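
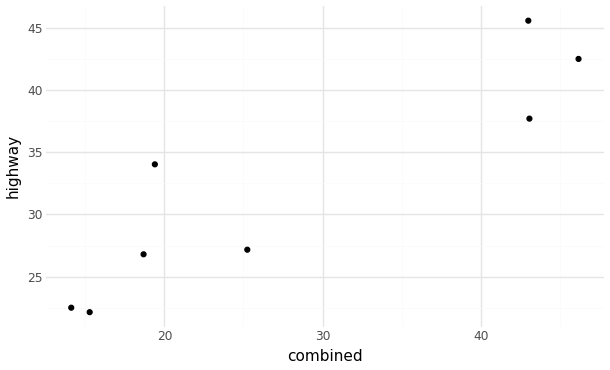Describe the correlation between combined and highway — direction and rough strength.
Points are positively correlated; strong (|r| ≈ 0.9).

positive, strong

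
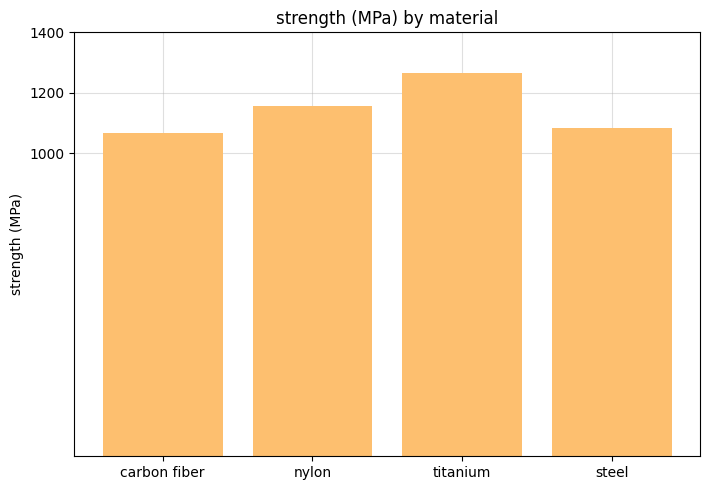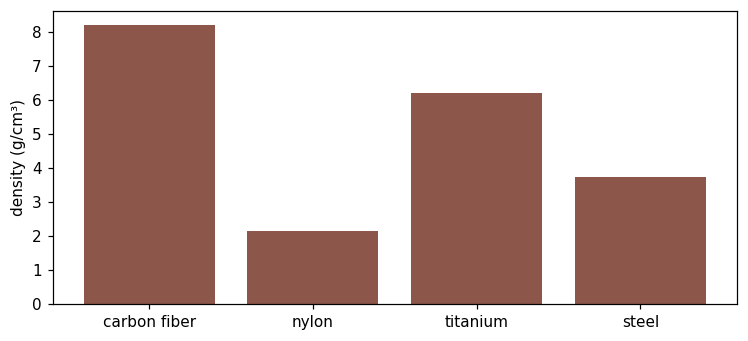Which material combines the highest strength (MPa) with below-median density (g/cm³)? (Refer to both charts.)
nylon

Chart 2 median density (g/cm³) ≈ 5; below-median materials: nylon, steel. Among those, nylon has the highest strength (MPa) (≈ 1200).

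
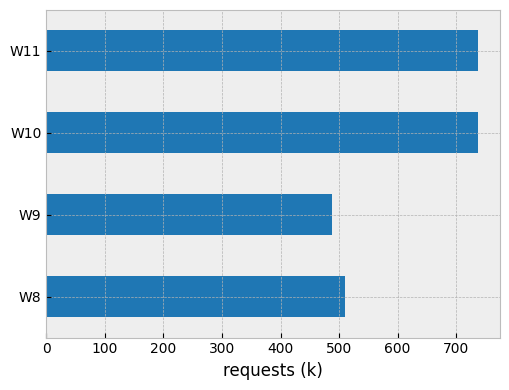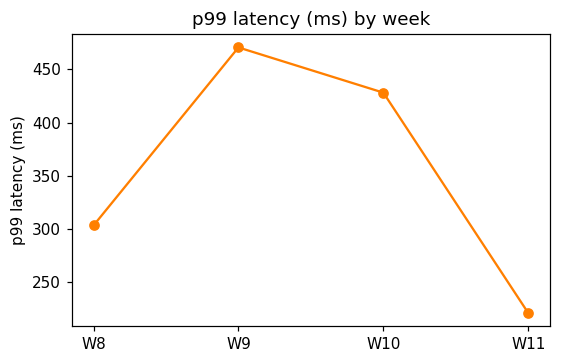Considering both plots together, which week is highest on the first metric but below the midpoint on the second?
Chart 2 median p99 latency (ms) ≈ 350; below-median weeks: W8, W11. Among those, W11 has the highest requests (k) (≈ 700).

W11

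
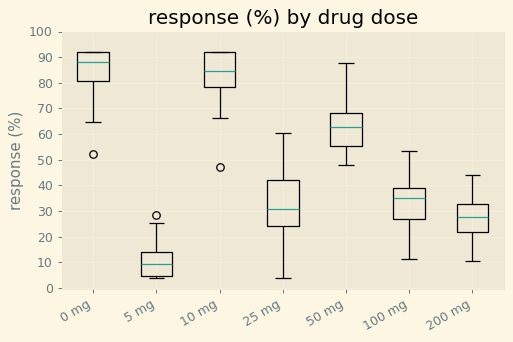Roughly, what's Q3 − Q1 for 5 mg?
Q3 ≈ 10, Q1 ≈ 0; IQR ≈ 10.

≈ 10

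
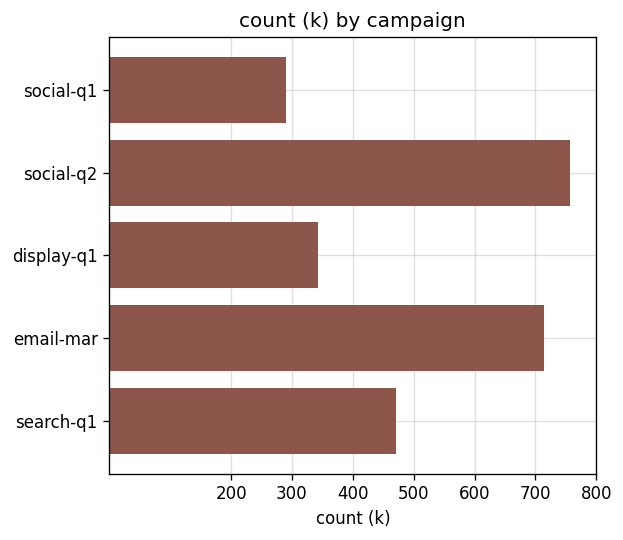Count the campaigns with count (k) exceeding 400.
3

Above 400: social-q2, email-mar, search-q1.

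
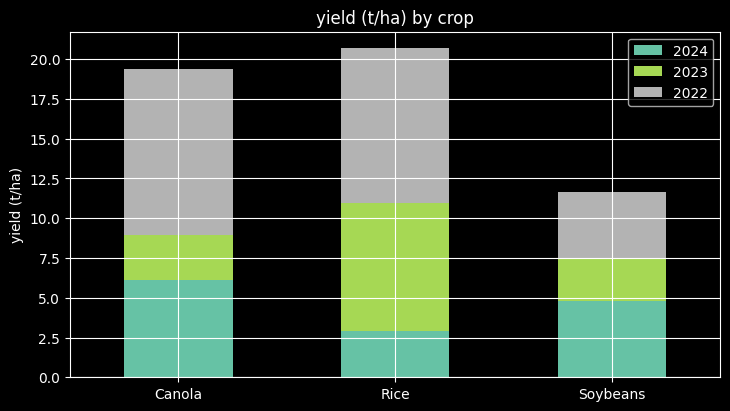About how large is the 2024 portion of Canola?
≈ 6

2024 top ≈ 6, bottom ≈ 0; segment ≈ 6.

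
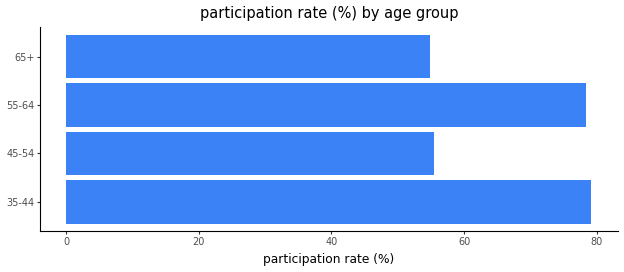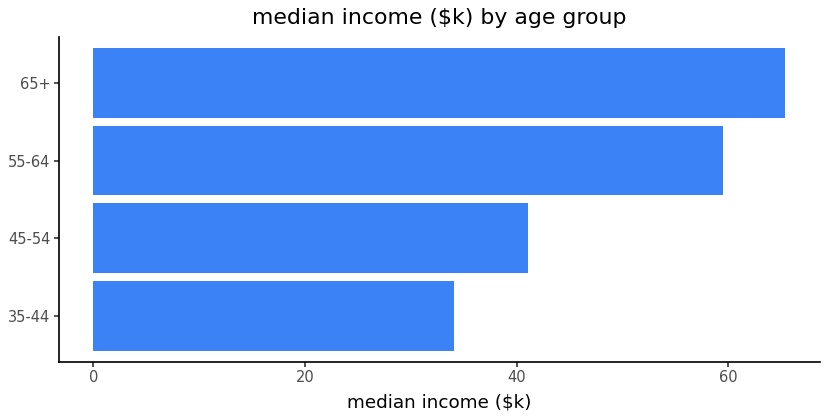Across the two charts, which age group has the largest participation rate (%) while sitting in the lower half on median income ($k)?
Chart 2 median median income ($k) ≈ 50; below-median age groups: 35-44, 45-54. Among those, 35-44 has the highest participation rate (%) (≈ 80).

35-44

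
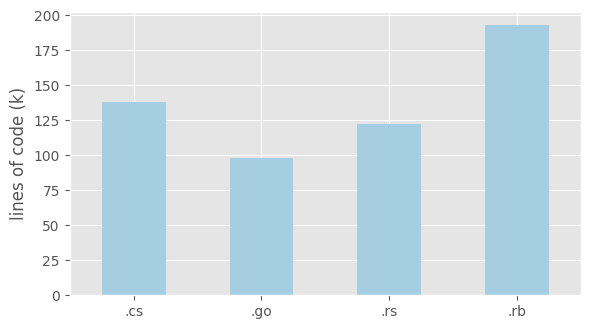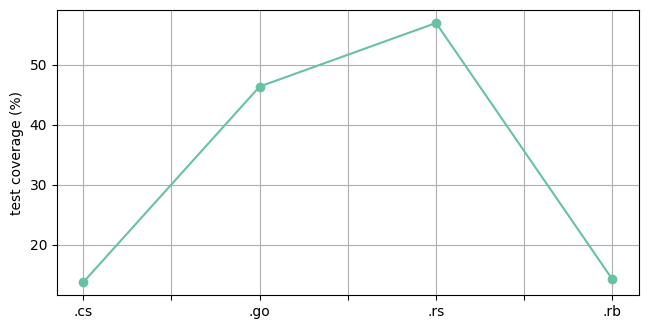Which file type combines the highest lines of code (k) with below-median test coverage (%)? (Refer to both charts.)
.rb

Chart 2 median test coverage (%) ≈ 30; below-median file types: .cs, .rb. Among those, .rb has the highest lines of code (k) (≈ 200).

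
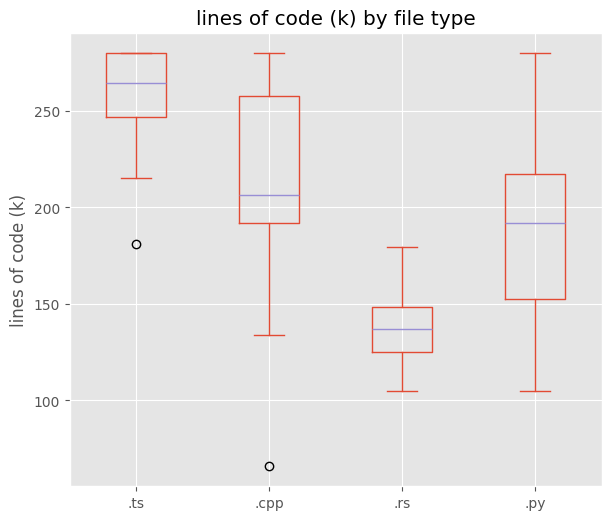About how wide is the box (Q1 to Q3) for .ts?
Q3 ≈ 280, Q1 ≈ 240; IQR ≈ 40.

≈ 40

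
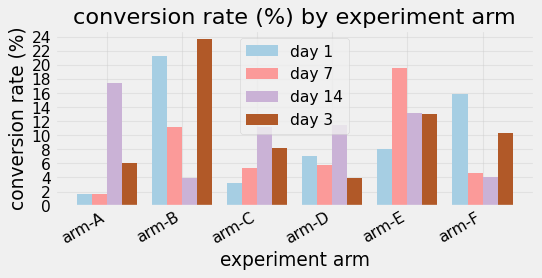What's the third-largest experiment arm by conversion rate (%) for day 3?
Top 4 for day 3: arm-B ≈ 24, arm-E ≈ 12, arm-F ≈ 10, arm-C ≈ 8.

arm-F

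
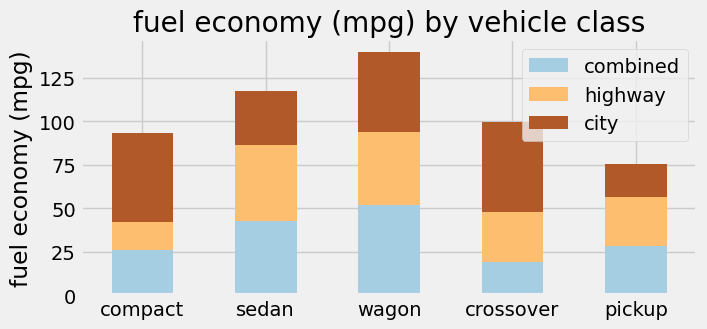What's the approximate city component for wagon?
≈ 40

city top ≈ 140, bottom ≈ 100; segment ≈ 40.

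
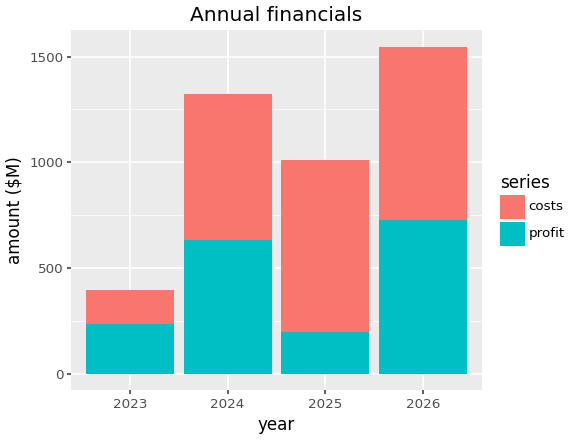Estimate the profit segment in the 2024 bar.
≈ 600

profit top ≈ 600, bottom ≈ 0; segment ≈ 600.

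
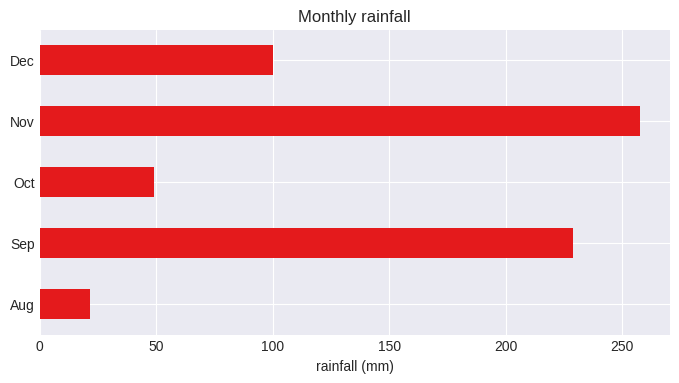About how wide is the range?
≈ 225

Max Nov ≈ 250, min Aug ≈ 25; range ≈ 225.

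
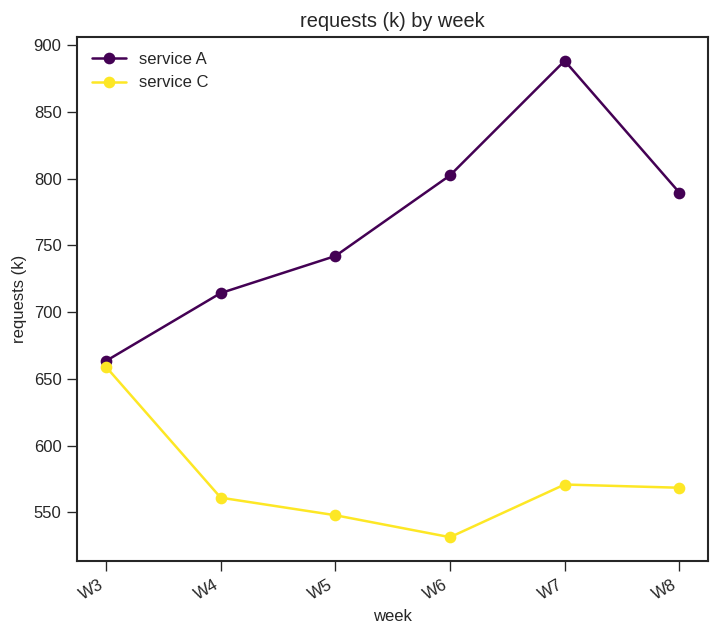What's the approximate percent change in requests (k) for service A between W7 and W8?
W7 ≈ 900, W8 ≈ 800; (800 − 900) / 900 ≈ -11.1%.

≈ -11.1%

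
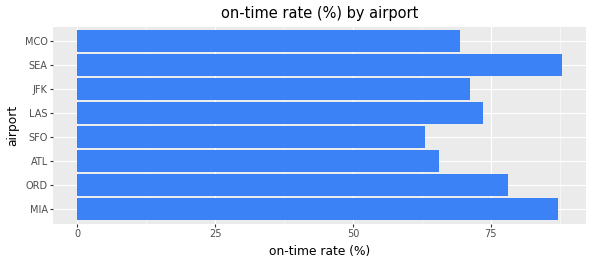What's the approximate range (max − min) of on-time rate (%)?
≈ 30

Max SEA ≈ 90, min SFO ≈ 60; range ≈ 30.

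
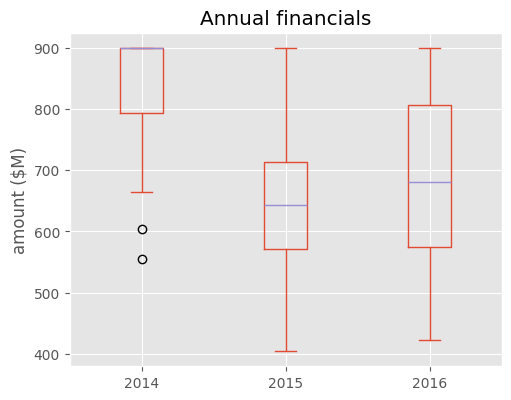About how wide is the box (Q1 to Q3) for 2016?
Q3 ≈ 800, Q1 ≈ 575; IQR ≈ 225.

≈ 225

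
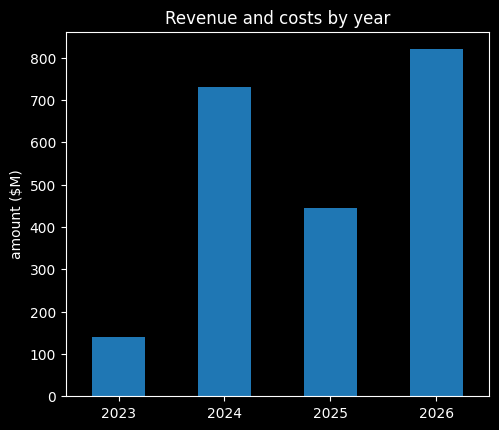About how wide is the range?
Max 2026 ≈ 800, min 2023 ≈ 100; range ≈ 700.

≈ 700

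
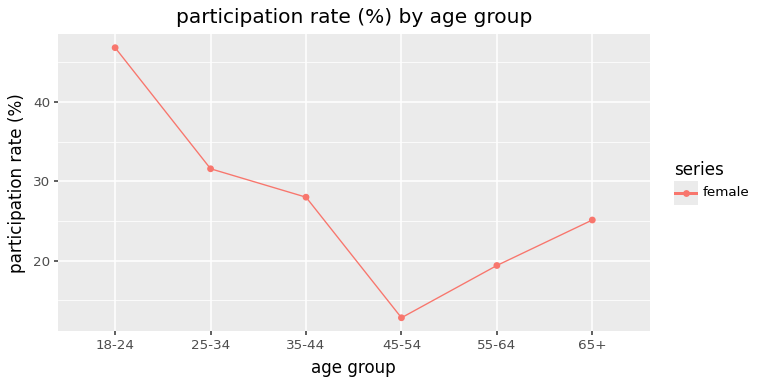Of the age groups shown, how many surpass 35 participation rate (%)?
1

Above 35: 18-24.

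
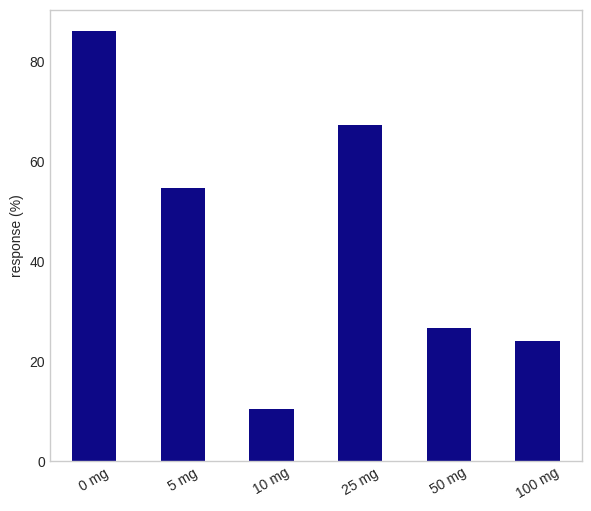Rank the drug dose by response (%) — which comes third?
5 mg

Top 4: 0 mg ≈ 90, 25 mg ≈ 70, 5 mg ≈ 50, 50 mg ≈ 30.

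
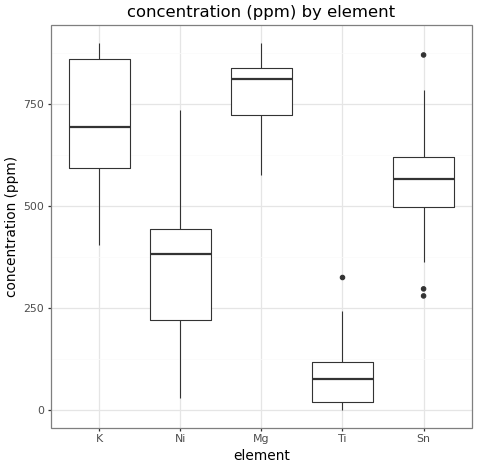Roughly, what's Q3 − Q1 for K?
Q3 ≈ 900, Q1 ≈ 600; IQR ≈ 300.

≈ 300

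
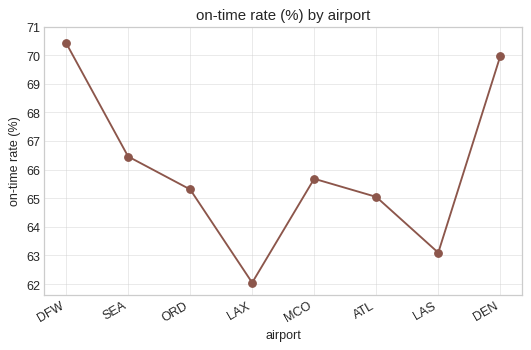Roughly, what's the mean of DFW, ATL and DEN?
≈ 68

(70 + 65 + 70) / 3 ≈ 68.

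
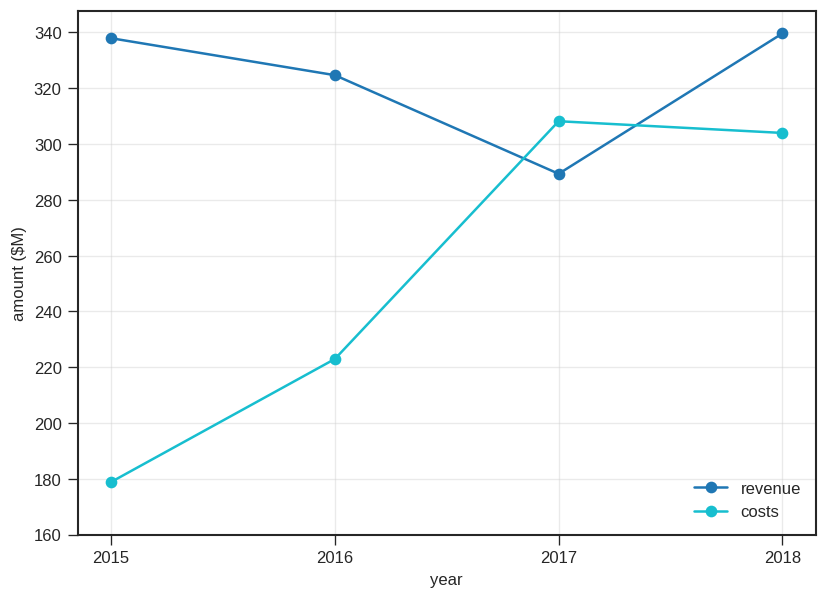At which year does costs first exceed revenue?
2017

2016: costs ≈ 220 vs revenue ≈ 320 (not yet); 2017: costs ≈ 300 vs revenue ≈ 280 (first crossover).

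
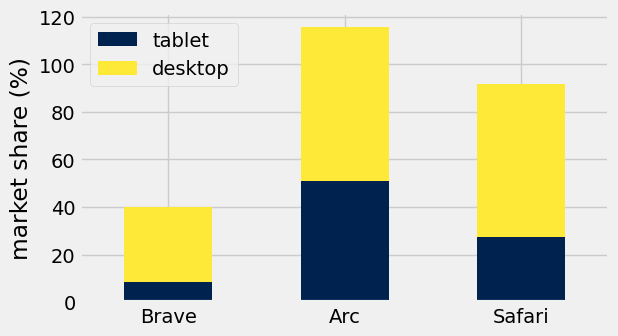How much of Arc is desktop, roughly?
desktop top ≈ 120, bottom ≈ 50; segment ≈ 70.

≈ 70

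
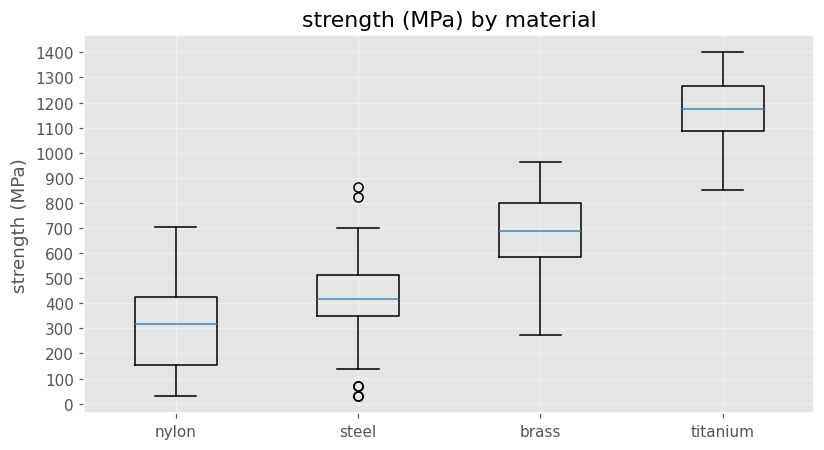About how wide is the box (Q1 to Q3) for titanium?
Q3 ≈ 1300, Q1 ≈ 1100; IQR ≈ 200.

≈ 200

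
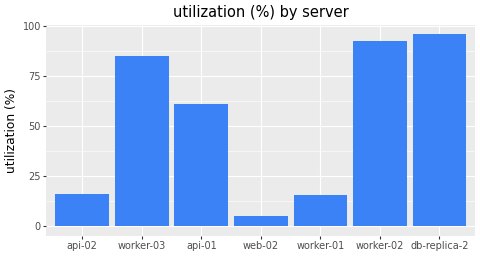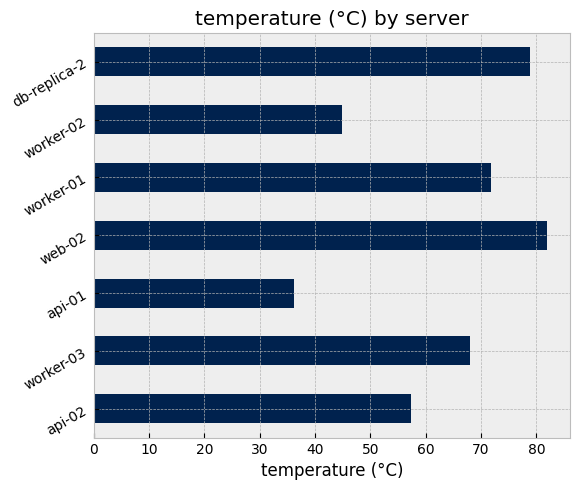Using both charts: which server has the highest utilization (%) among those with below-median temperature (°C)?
worker-02

Chart 2 median temperature (°C) ≈ 70; below-median servers: api-02, api-01, worker-02. Among those, worker-02 has the highest utilization (%) (≈ 90).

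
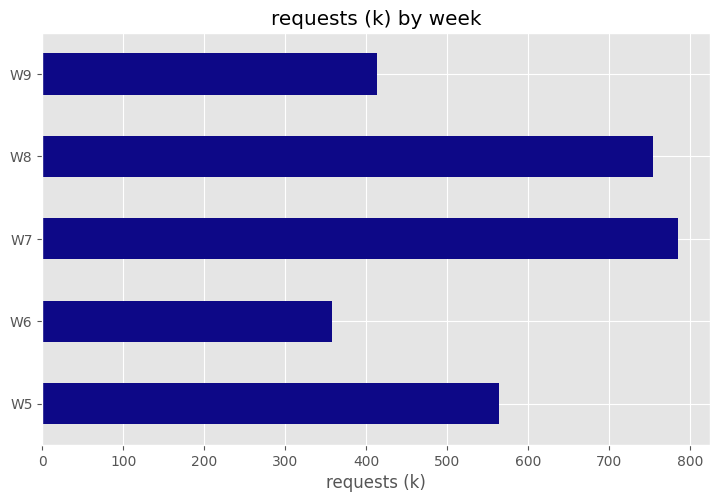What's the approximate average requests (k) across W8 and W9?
(800 + 400) / 2 ≈ 600.

≈ 600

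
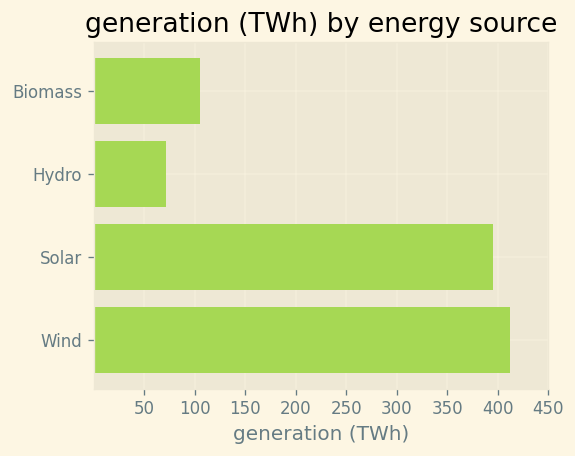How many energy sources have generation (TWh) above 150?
2

Above 150: Solar, Wind.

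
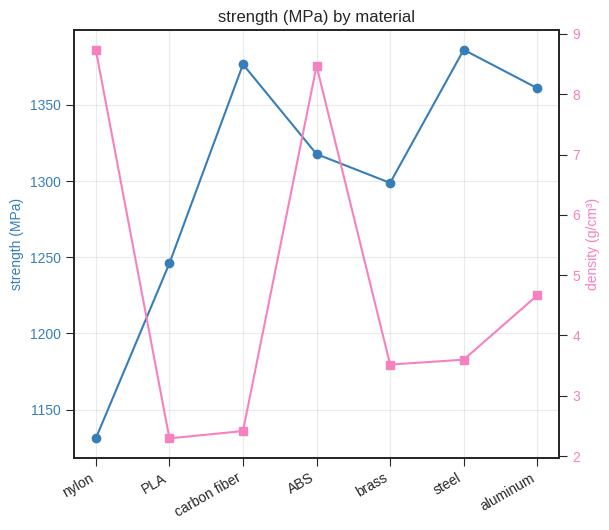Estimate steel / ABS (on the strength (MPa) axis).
steel ≈ 1375, ABS ≈ 1325; 1375/1325 ≈ 1.04.

≈ 1.04×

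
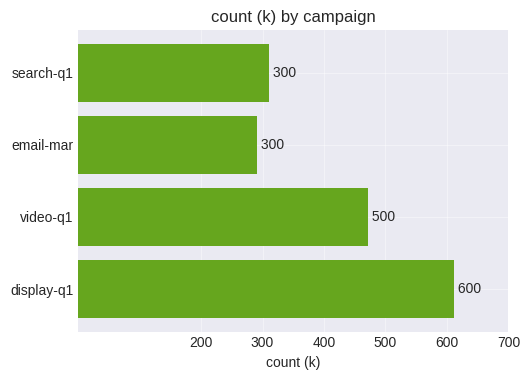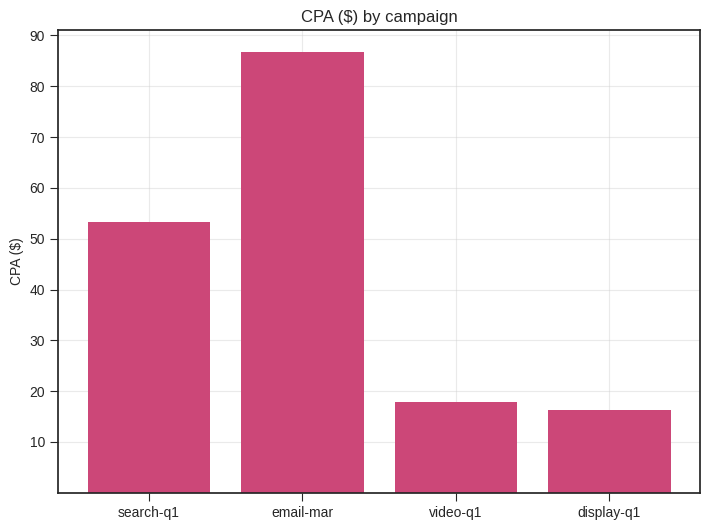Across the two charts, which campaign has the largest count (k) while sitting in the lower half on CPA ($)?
Chart 2 median CPA ($) ≈ 40; below-median campaigns: video-q1, display-q1. Among those, display-q1 has the highest count (k) (≈ 600).

display-q1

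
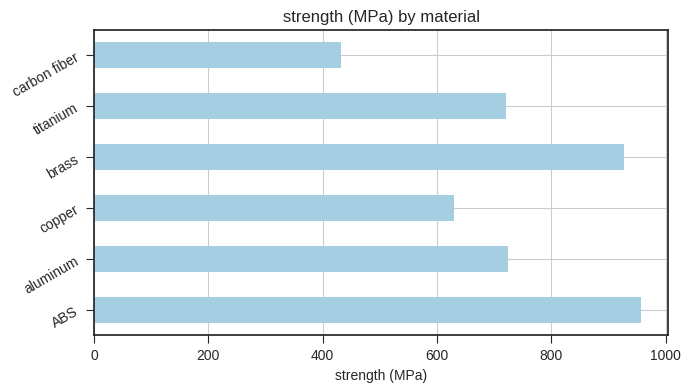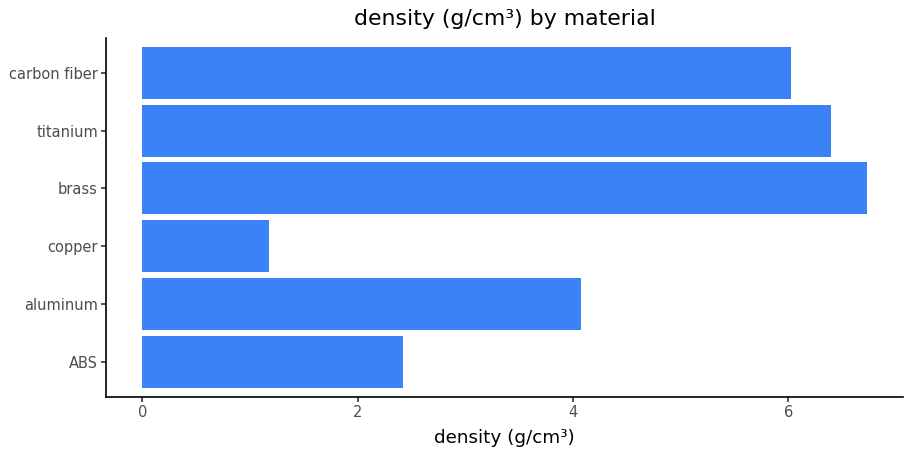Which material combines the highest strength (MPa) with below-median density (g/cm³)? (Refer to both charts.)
Chart 2 median density (g/cm³) ≈ 5; below-median materials: ABS, aluminum, copper. Among those, ABS has the highest strength (MPa) (≈ 1000).

ABS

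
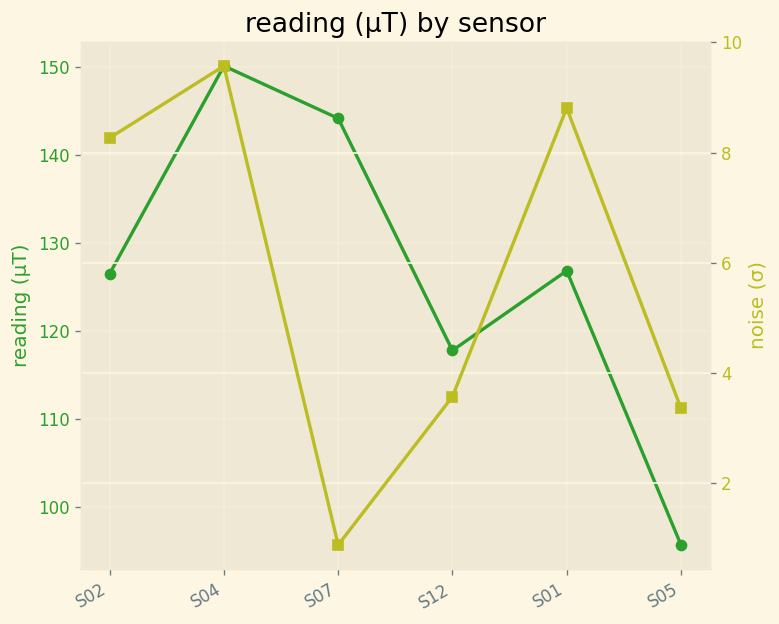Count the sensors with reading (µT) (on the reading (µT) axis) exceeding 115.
Above 115: S02, S04, S07, S12, S01.

5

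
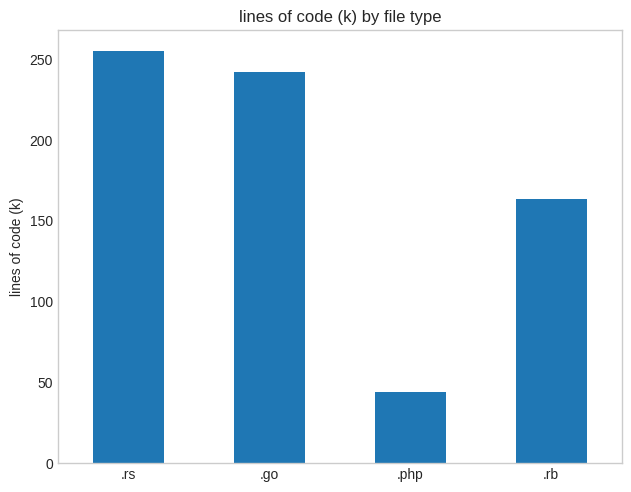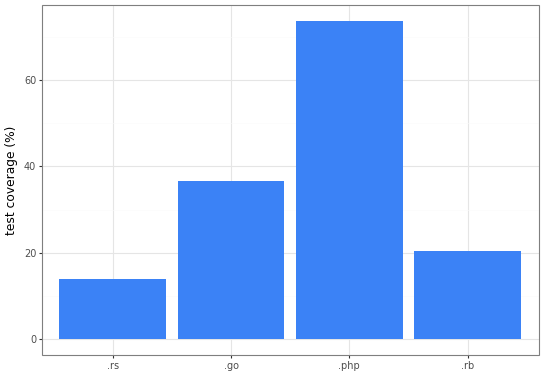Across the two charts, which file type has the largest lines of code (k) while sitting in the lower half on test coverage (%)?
Chart 2 median test coverage (%) ≈ 30; below-median file types: .rs, .rb. Among those, .rs has the highest lines of code (k) (≈ 250).

.rs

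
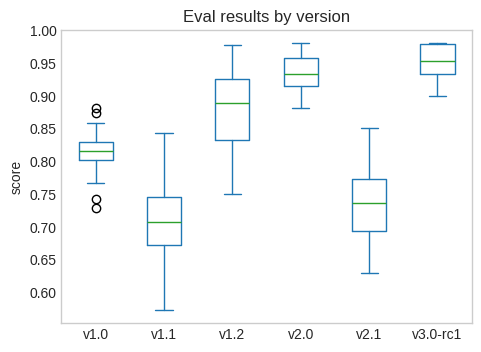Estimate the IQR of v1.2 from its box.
Q3 ≈ 0.95, Q1 ≈ 0.85; IQR ≈ 0.10.

≈ 0.10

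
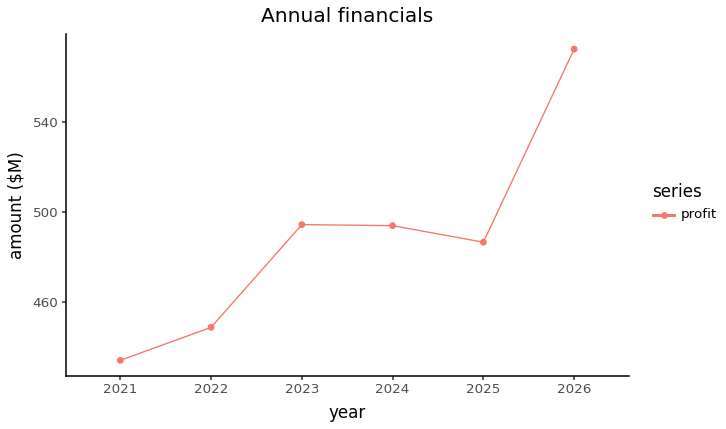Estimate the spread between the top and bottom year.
Max 2026 ≈ 580, min 2021 ≈ 440; range ≈ 140.

≈ 140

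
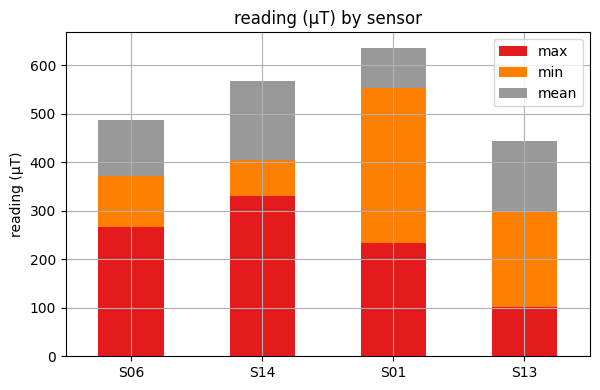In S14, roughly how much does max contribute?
≈ 300

max top ≈ 300, bottom ≈ 0; segment ≈ 300.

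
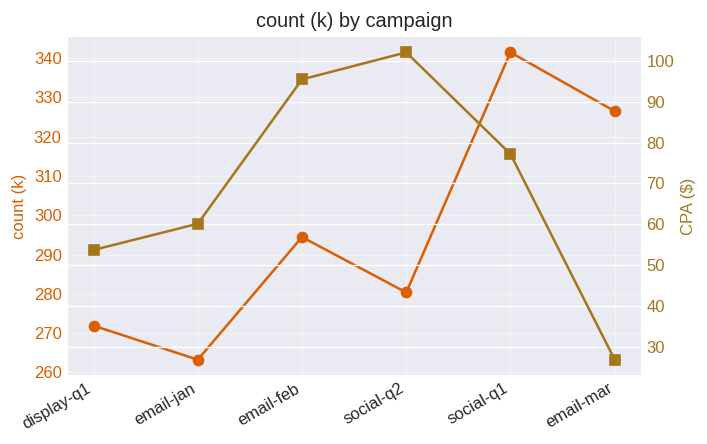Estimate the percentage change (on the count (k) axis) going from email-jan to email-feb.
≈ +11.5%

email-jan ≈ 260, email-feb ≈ 290; (290 − 260) / 260 ≈ +11.5%.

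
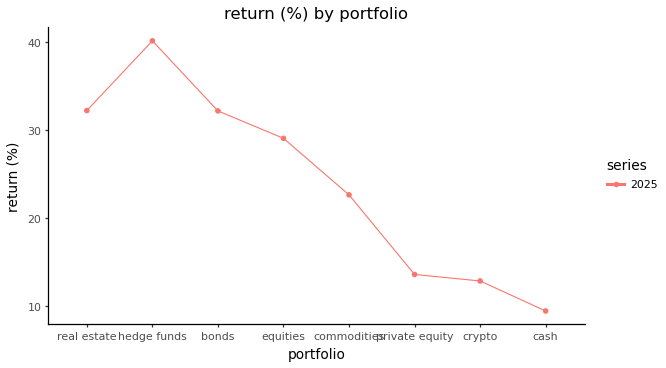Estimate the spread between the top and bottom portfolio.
≈ 30

Max hedge funds ≈ 40, min cash ≈ 10; range ≈ 30.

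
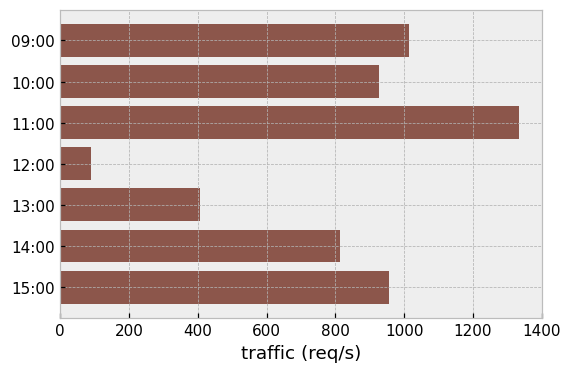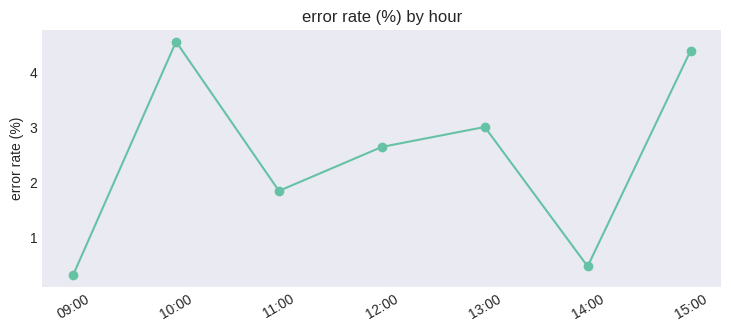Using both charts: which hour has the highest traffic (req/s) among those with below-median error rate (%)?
Chart 2 median error rate (%) ≈ 2.5; below-median hours: 09:00, 11:00, 14:00. Among those, 11:00 has the highest traffic (req/s) (≈ 1400).

11:00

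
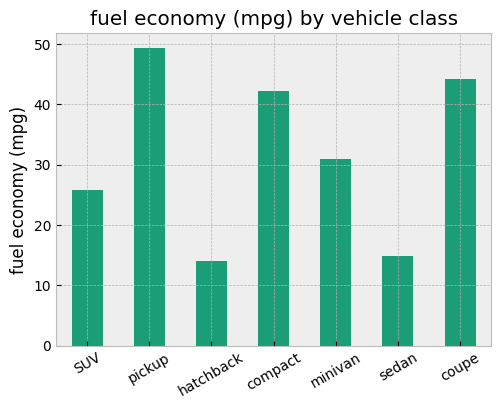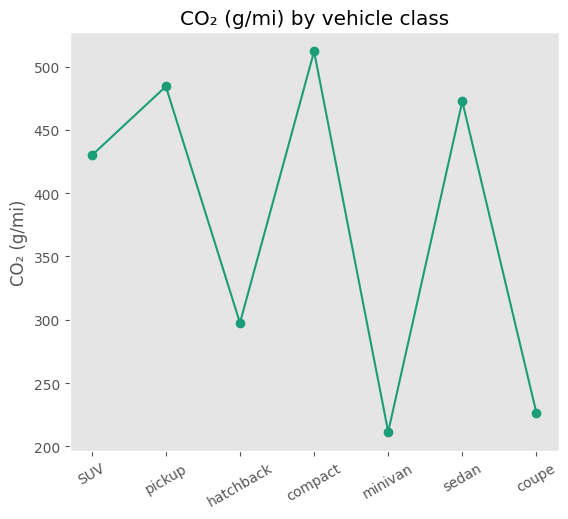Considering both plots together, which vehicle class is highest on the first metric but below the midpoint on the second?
coupe

Chart 2 median CO₂ (g/mi) ≈ 450; below-median vehicle classes: hatchback, minivan, coupe. Among those, coupe has the highest fuel economy (mpg) (≈ 45).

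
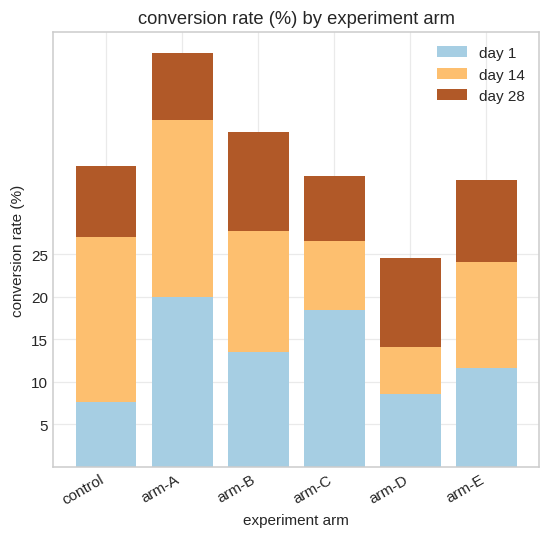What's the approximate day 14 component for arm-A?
day 14 top ≈ 40, bottom ≈ 20; segment ≈ 20.

≈ 20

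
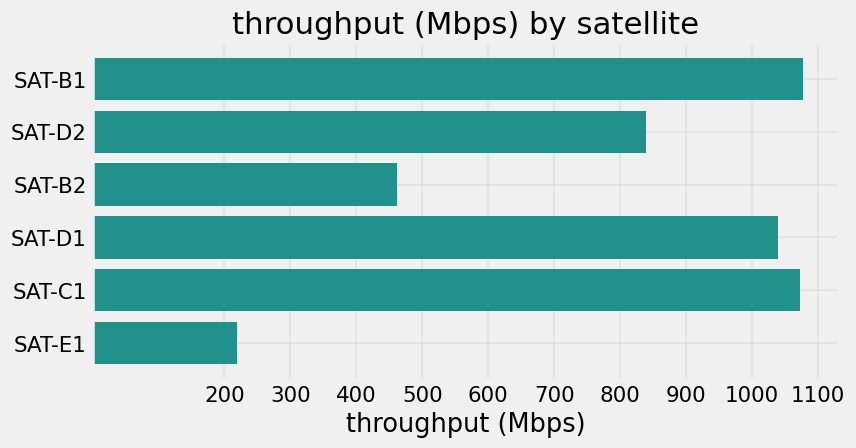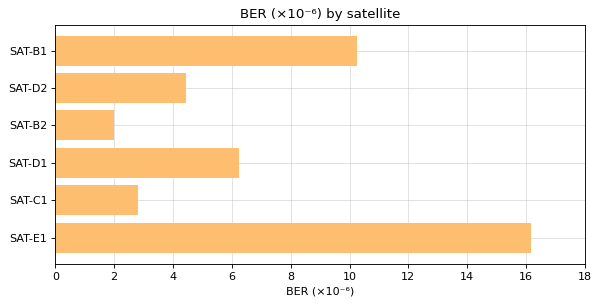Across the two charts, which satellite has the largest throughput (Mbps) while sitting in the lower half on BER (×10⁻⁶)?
Chart 2 median BER (×10⁻⁶) ≈ 6; below-median satellites: SAT-D2, SAT-B2, SAT-C1. Among those, SAT-C1 has the highest throughput (Mbps) (≈ 1100).

SAT-C1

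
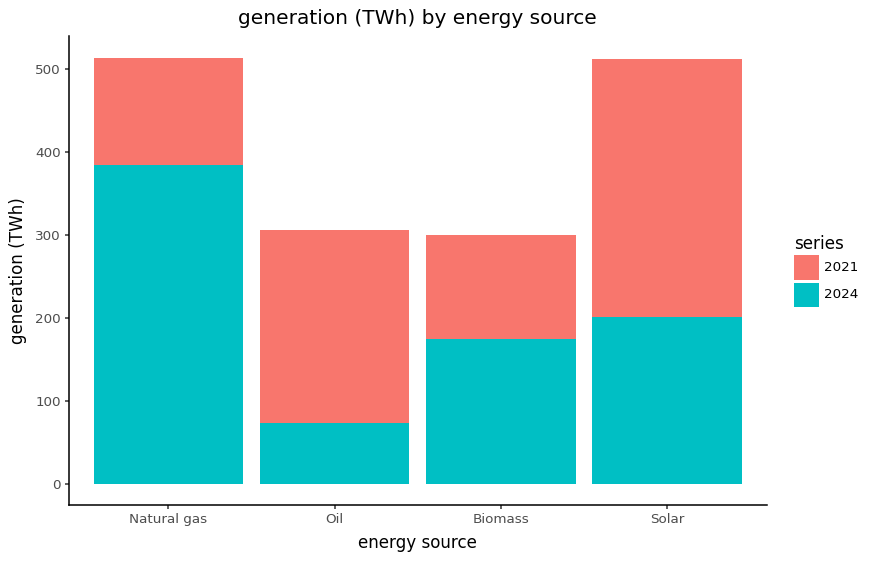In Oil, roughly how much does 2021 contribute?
2021 top ≈ 300, bottom ≈ 50; segment ≈ 250.

≈ 250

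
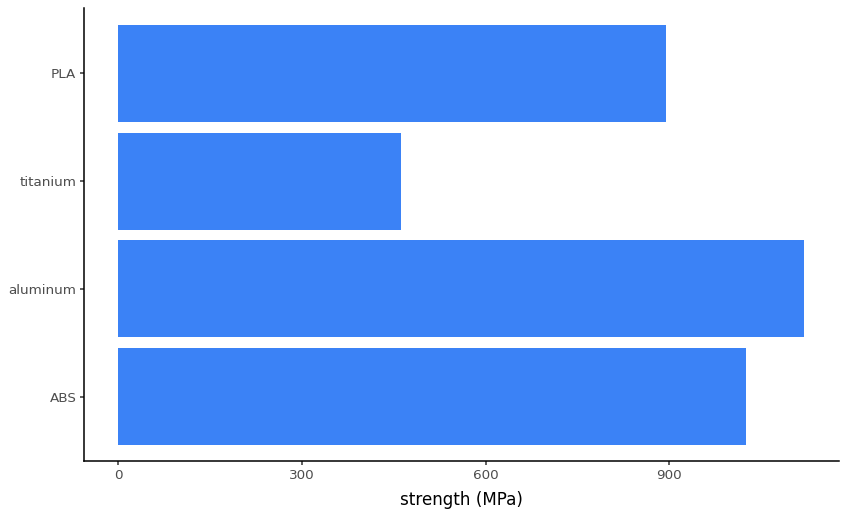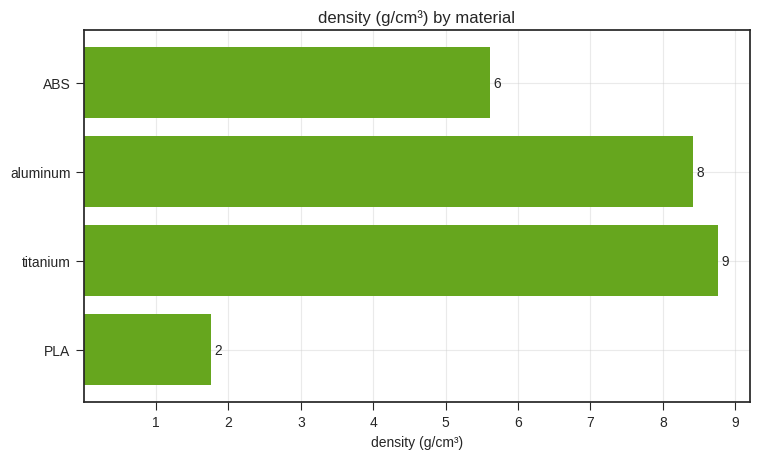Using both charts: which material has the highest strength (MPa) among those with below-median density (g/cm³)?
ABS

Chart 2 median density (g/cm³) ≈ 7; below-median materials: ABS, PLA. Among those, ABS has the highest strength (MPa) (≈ 1000).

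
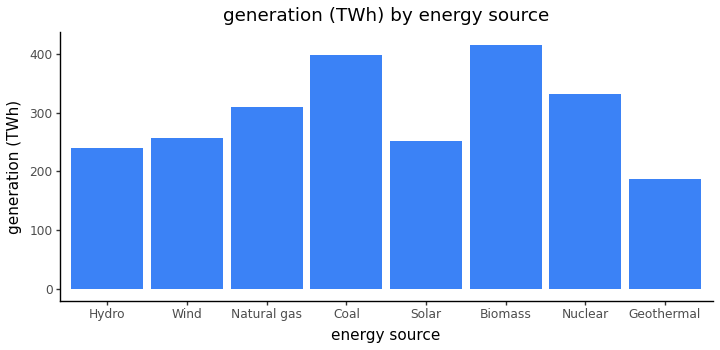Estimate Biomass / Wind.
Biomass ≈ 400, Wind ≈ 250; 400/250 ≈ 1.6.

≈ 1.6×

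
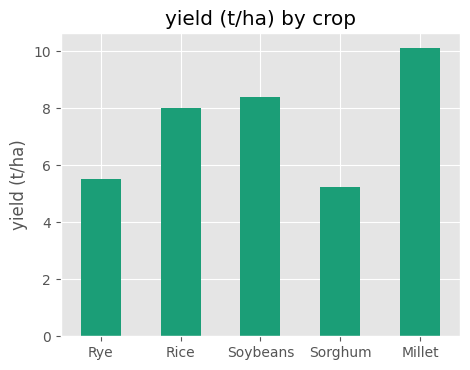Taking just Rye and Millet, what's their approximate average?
≈ 8

(6 + 10) / 2 ≈ 8.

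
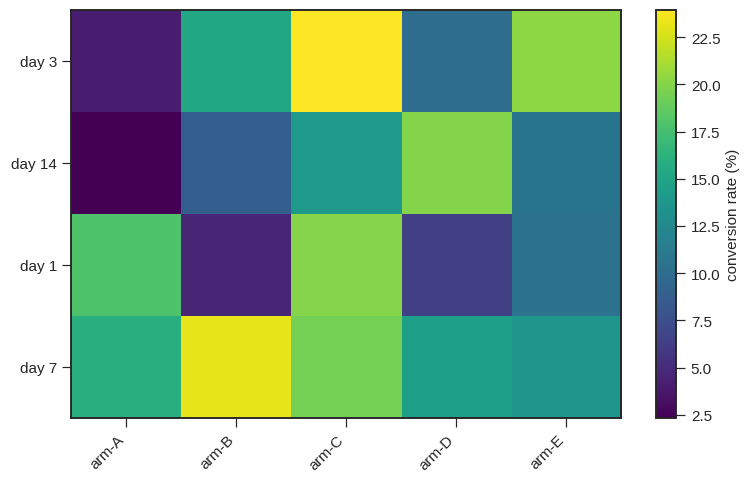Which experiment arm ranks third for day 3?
arm-B

Top 4 for day 3: arm-C ≈ 24, arm-E ≈ 20, arm-B ≈ 16, arm-D ≈ 10.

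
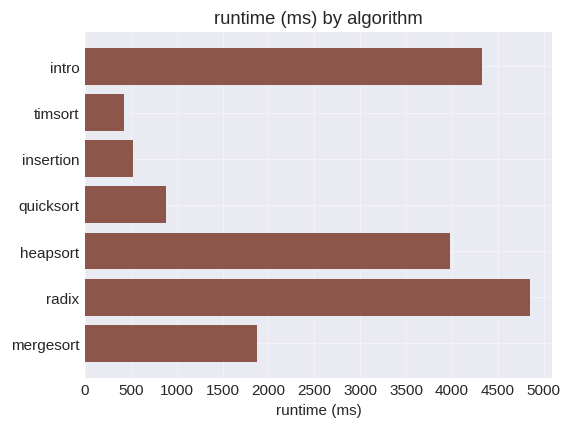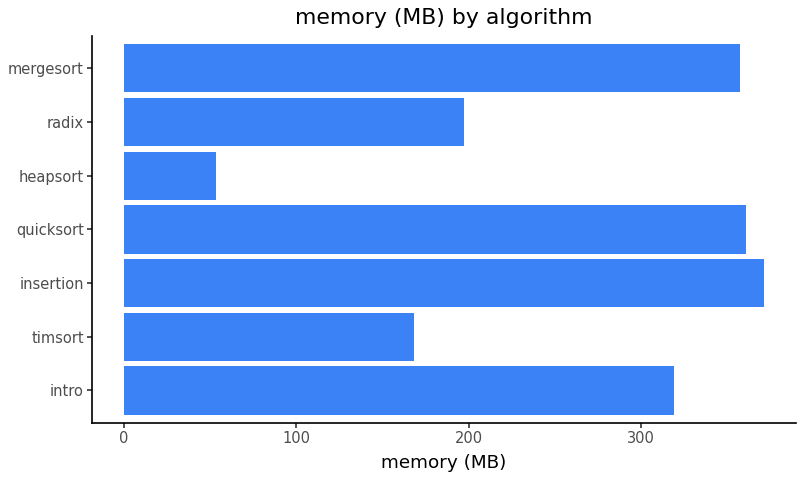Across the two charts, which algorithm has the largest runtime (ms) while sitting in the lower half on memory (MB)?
Chart 2 median memory (MB) ≈ 300; below-median algorithms: timsort, heapsort, radix. Among those, radix has the highest runtime (ms) (≈ 5000).

radix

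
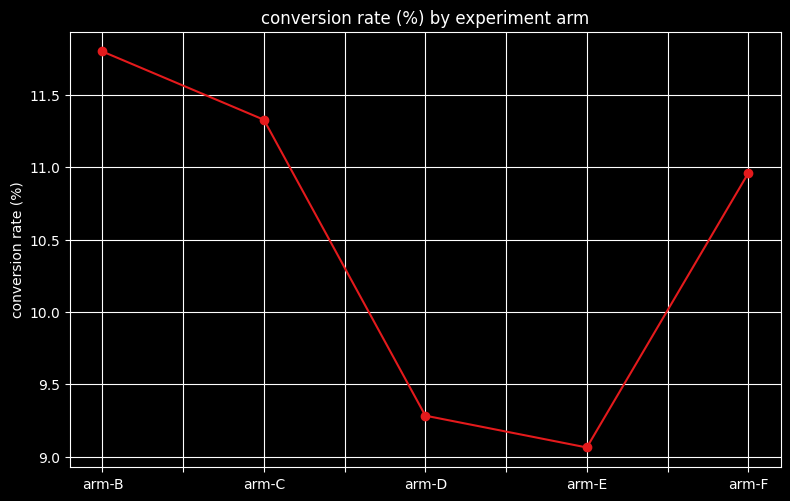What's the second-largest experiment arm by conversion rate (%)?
arm-C

Top 3: arm-B ≈ 12.0, arm-C ≈ 11.5, arm-F ≈ 11.0.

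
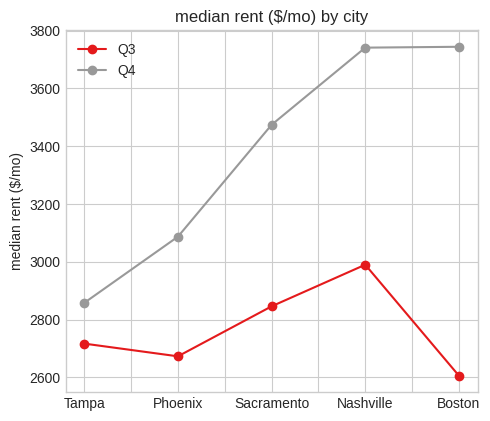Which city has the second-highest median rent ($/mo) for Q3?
Top 3 for Q3: Nashville ≈ 3000, Sacramento ≈ 2800, Tampa ≈ 2700.

Sacramento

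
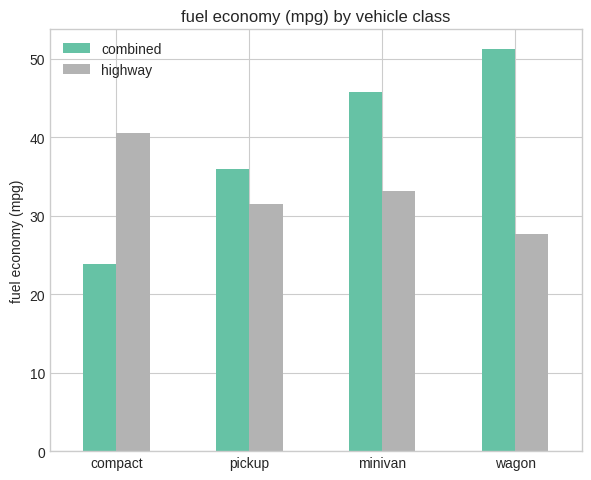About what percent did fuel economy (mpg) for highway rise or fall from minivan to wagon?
minivan ≈ 35, wagon ≈ 30; (30 − 35) / 35 ≈ -14.3%.

≈ -14.3%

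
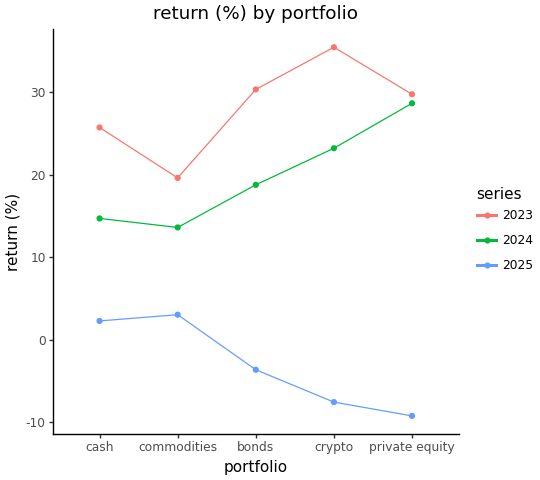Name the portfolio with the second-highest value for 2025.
Top 3 for 2025: commodities ≈ 5, cash ≈ 0, bonds ≈ -5.

cash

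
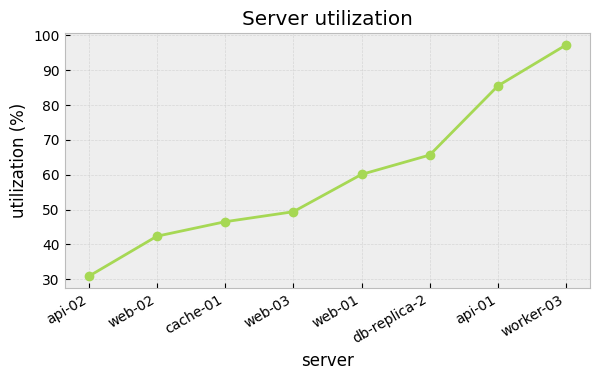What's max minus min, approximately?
Max worker-03 ≈ 100, min api-02 ≈ 30; range ≈ 70.

≈ 70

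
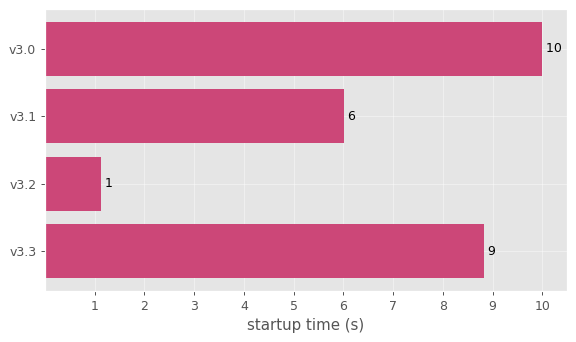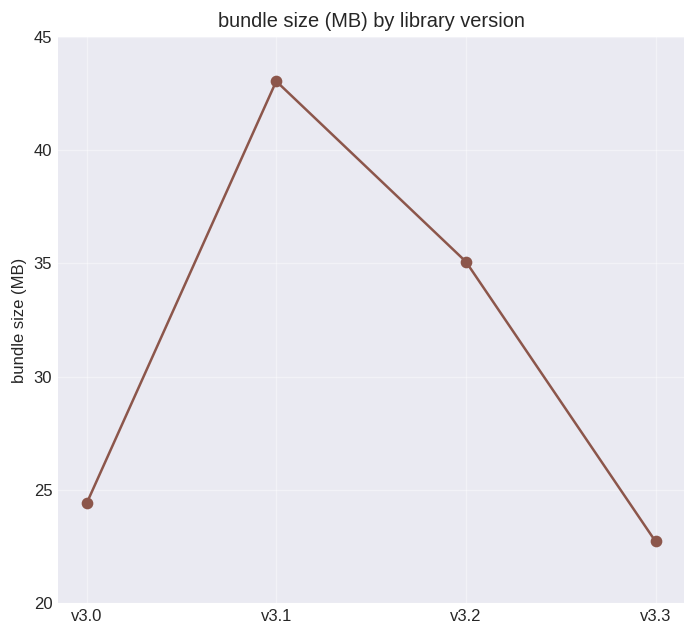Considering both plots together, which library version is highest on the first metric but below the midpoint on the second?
Chart 2 median bundle size (MB) ≈ 30; below-median library versions: v3.0, v3.3. Among those, v3.0 has the highest startup time (s) (≈ 10).

v3.0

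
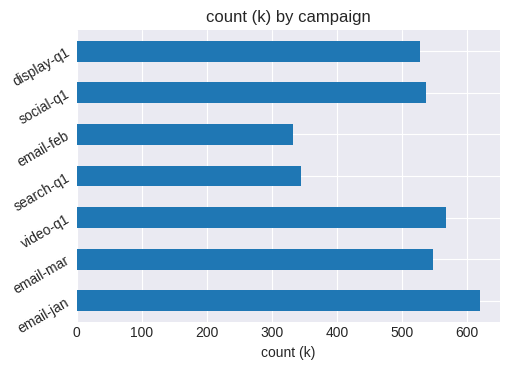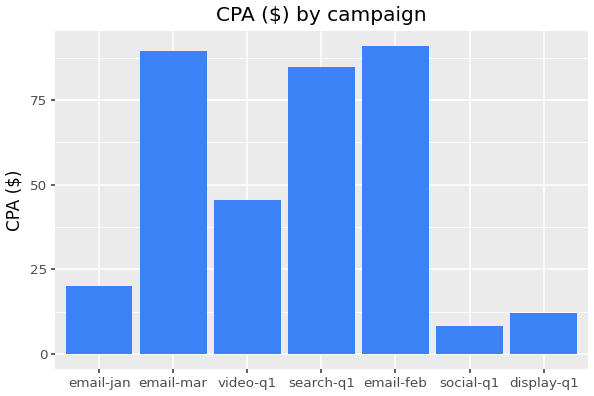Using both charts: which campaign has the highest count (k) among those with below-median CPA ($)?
Chart 2 median CPA ($) ≈ 50; below-median campaigns: email-jan, social-q1, display-q1. Among those, email-jan has the highest count (k) (≈ 600).

email-jan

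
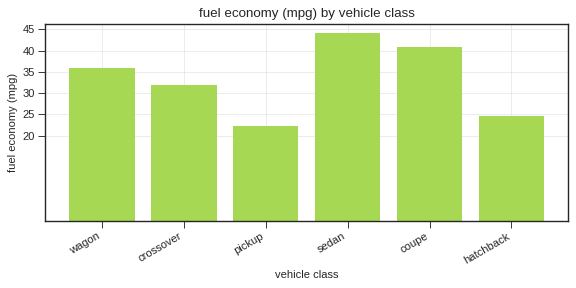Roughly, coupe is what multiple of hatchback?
coupe ≈ 40, hatchback ≈ 25; 40/25 ≈ 1.6.

≈ 1.6×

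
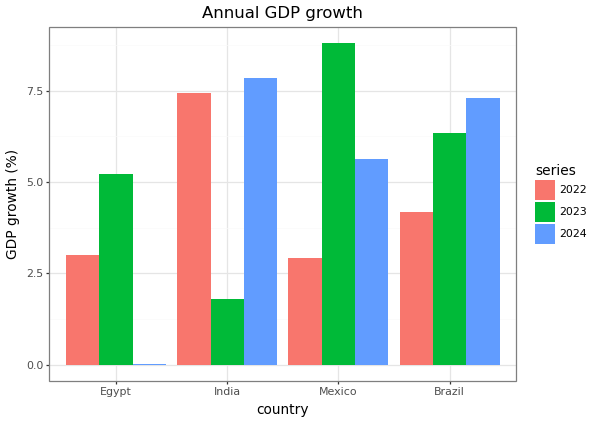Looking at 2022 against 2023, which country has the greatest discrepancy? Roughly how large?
Mexico, ≈ 6 %

Mexico: 2022 ≈ 3, 2023 ≈ 9 → gap ≈ 6. Next-largest (India) is only ≈ 5.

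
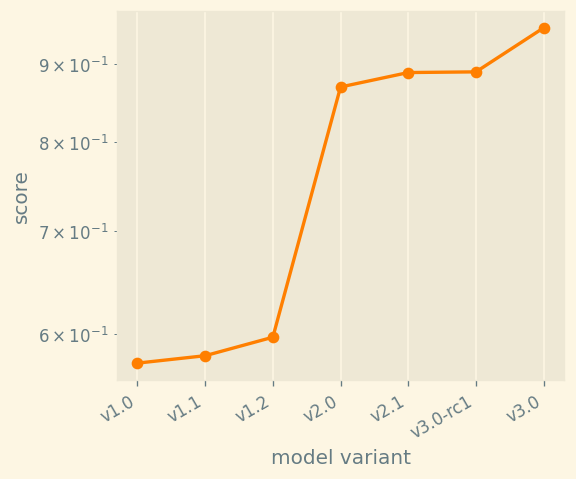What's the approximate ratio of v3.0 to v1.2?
v3.0 ≈ 0.95, v1.2 ≈ 0.60; 0.95/0.60 ≈ 1.58.

≈ 1.58×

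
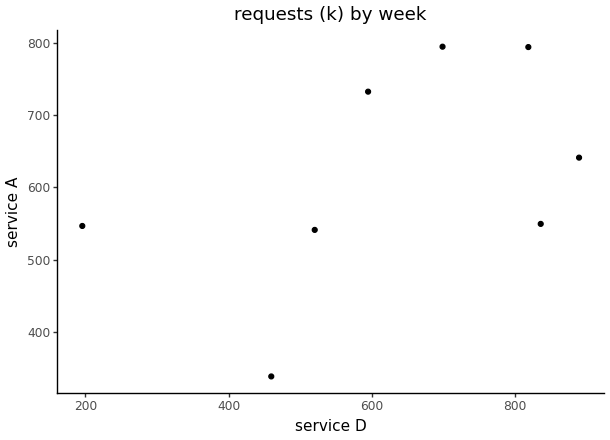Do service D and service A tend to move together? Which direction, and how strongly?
positive, moderate

Points are positively correlated; moderate (|r| ≈ 0.5).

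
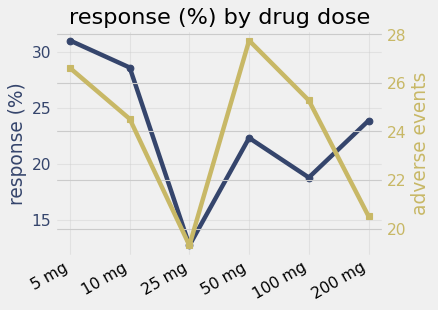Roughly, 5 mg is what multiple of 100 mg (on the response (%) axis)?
5 mg ≈ 32, 100 mg ≈ 18; 32/18 ≈ 1.78.

≈ 1.78×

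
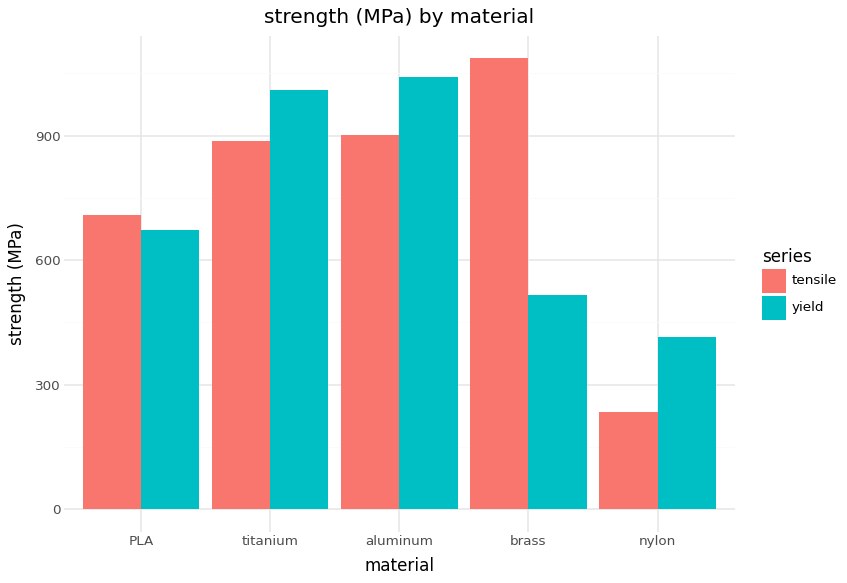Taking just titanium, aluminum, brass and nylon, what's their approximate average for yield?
≈ 725

(1000 + 1000 + 500 + 400) / 4 ≈ 725.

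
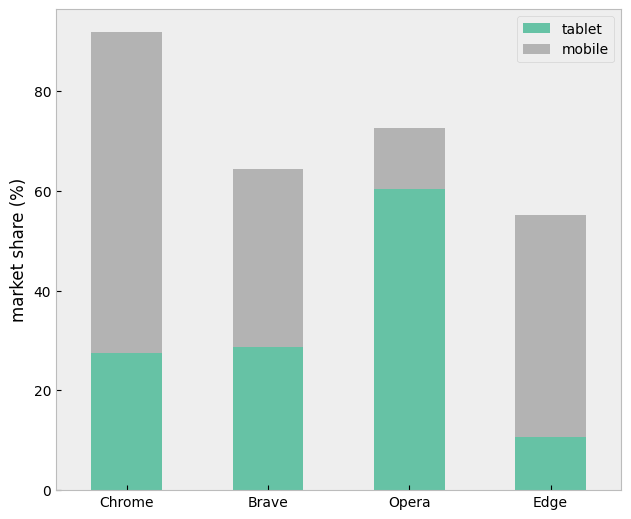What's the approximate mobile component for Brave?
≈ 30

mobile top ≈ 60, bottom ≈ 30; segment ≈ 30.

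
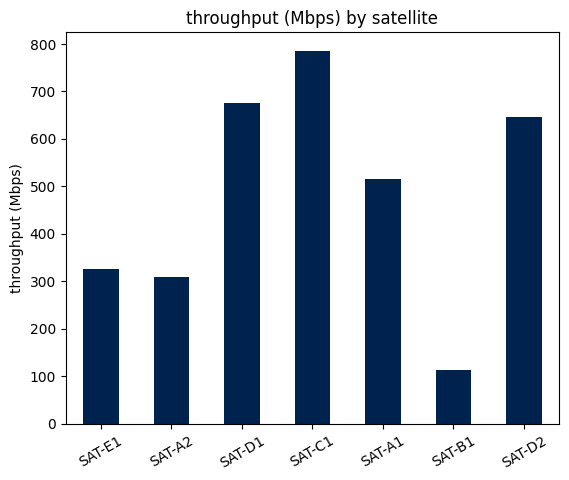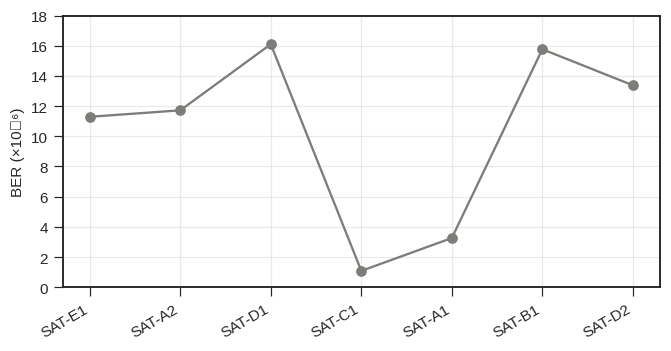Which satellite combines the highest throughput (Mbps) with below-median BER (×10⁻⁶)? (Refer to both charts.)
SAT-C1

Chart 2 median BER (×10⁻⁶) ≈ 12; below-median satellites: SAT-E1, SAT-C1, SAT-A1. Among those, SAT-C1 has the highest throughput (Mbps) (≈ 800).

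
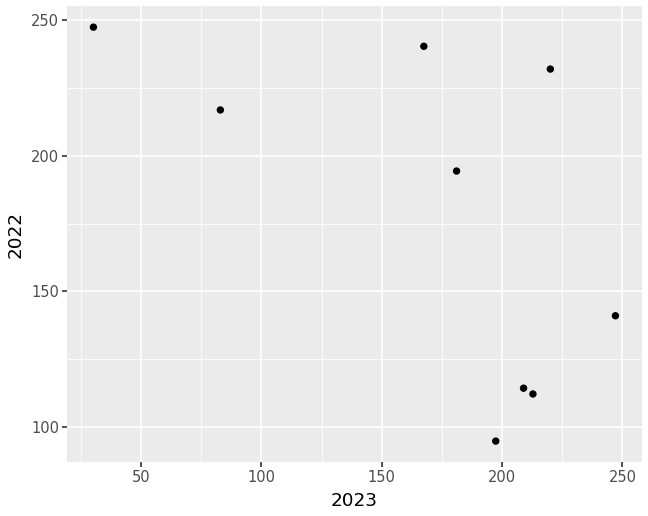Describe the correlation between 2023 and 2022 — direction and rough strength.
negative, moderate

Points are negatively correlated; moderate (|r| ≈ 0.6).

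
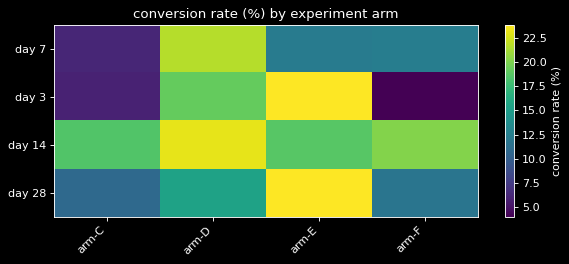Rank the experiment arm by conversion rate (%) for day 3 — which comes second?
Top 3 for day 3: arm-E ≈ 24, arm-D ≈ 20, arm-C ≈ 6.

arm-D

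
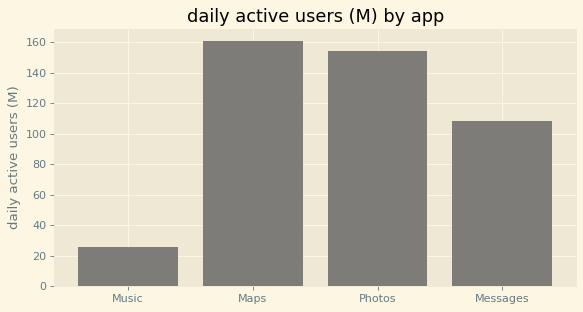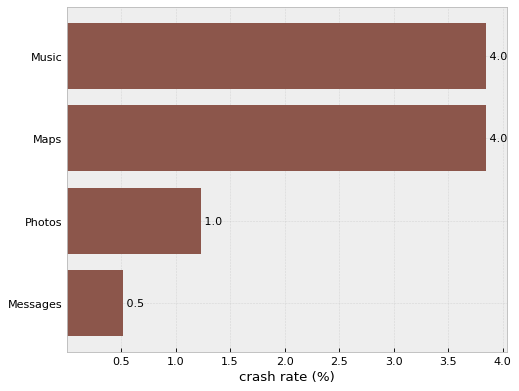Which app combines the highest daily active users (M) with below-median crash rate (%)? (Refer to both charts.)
Photos

Chart 2 median crash rate (%) ≈ 2.5; below-median apps: Photos, Messages. Among those, Photos has the highest daily active users (M) (≈ 160).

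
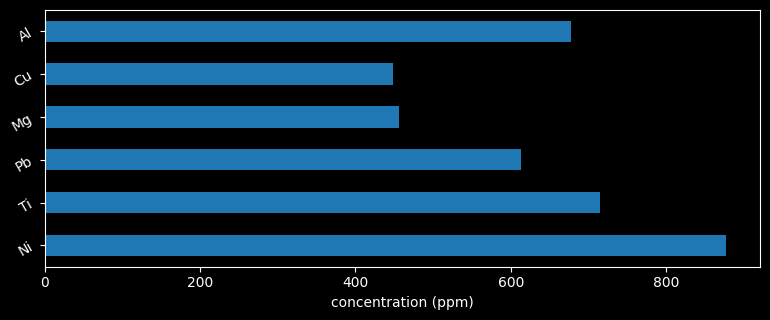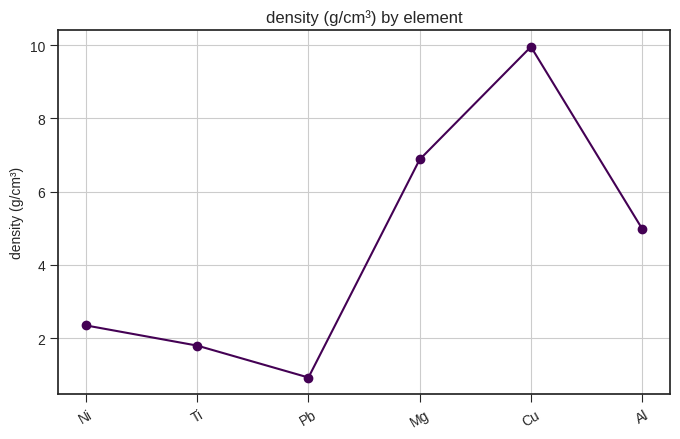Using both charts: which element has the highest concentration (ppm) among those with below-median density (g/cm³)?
Chart 2 median density (g/cm³) ≈ 4; below-median elements: Ni, Ti, Pb. Among those, Ni has the highest concentration (ppm) (≈ 900).

Ni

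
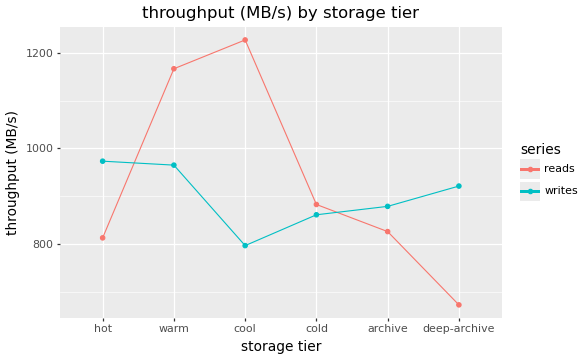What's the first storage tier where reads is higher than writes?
hot: reads ≈ 800 vs writes ≈ 950 (not yet); warm: reads ≈ 1150 vs writes ≈ 950 (first crossover).

warm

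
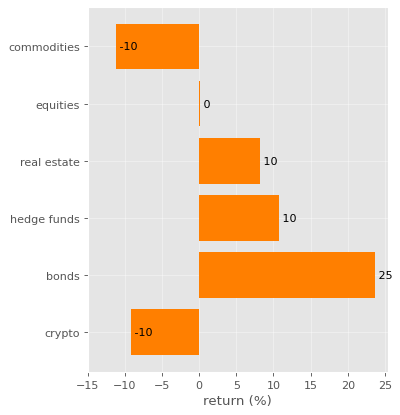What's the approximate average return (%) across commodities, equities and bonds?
≈ 5

(-10 + 0 + 25) / 3 ≈ 5.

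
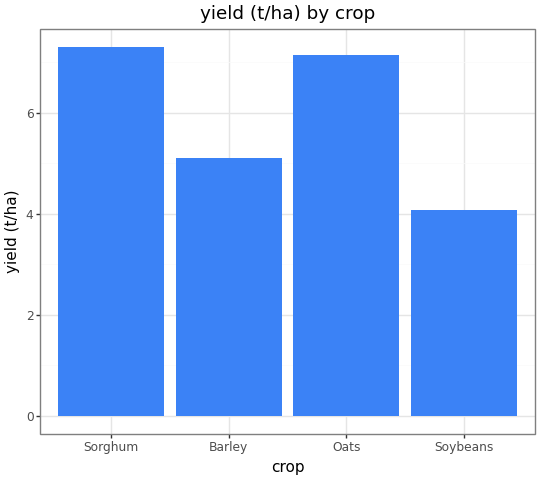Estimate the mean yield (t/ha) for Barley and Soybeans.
≈ 4

(5 + 4) / 2 ≈ 4.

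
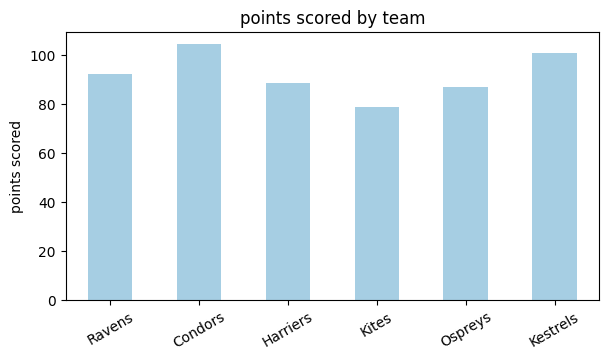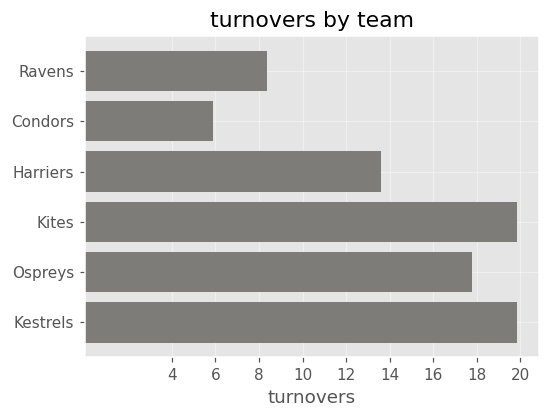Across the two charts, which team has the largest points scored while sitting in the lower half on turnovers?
Chart 2 median turnovers ≈ 16; below-median teams: Ravens, Condors, Harriers. Among those, Condors has the highest points scored (≈ 100).

Condors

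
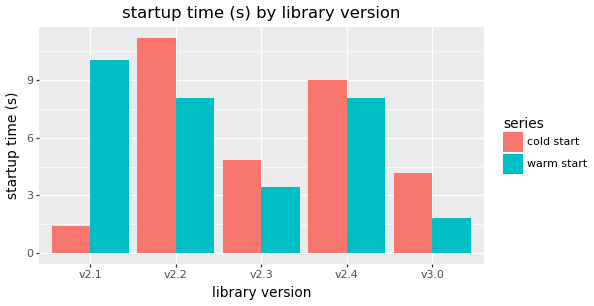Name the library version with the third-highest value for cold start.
Top 4 for cold start: v2.2 ≈ 11, v2.4 ≈ 9, v2.3 ≈ 5, v3.0 ≈ 4.

v2.3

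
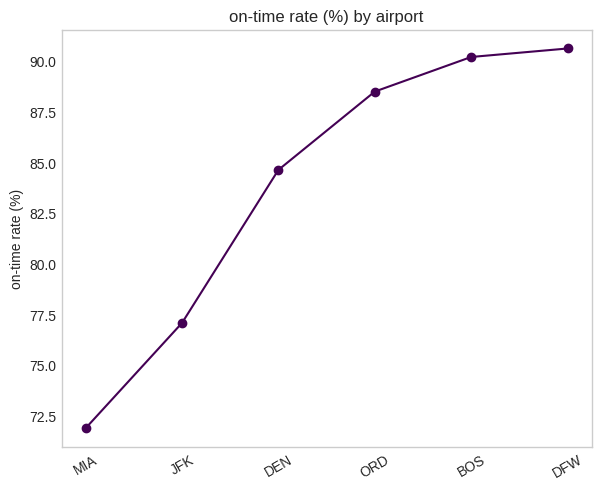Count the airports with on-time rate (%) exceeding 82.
4

Above 82: DEN, ORD, BOS, DFW.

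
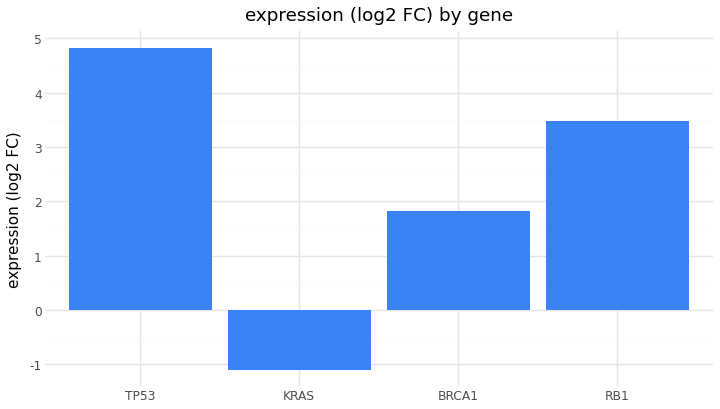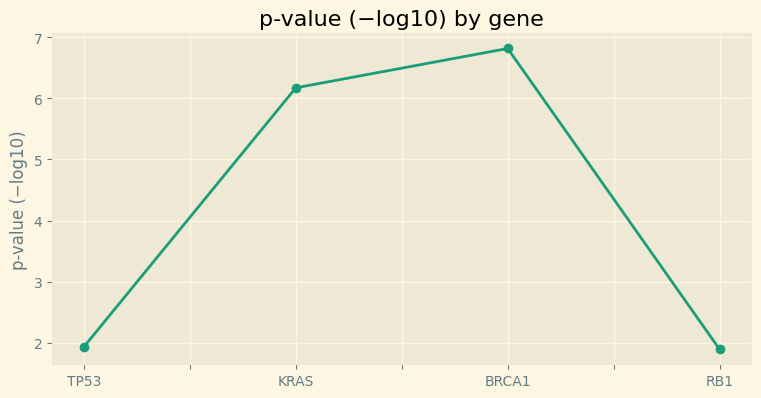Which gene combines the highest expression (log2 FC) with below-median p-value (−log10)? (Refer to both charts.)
Chart 2 median p-value (−log10) ≈ 4; below-median genes: TP53, RB1. Among those, TP53 has the highest expression (log2 FC) (≈ 5).

TP53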